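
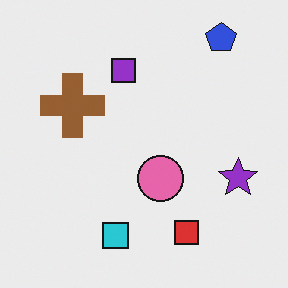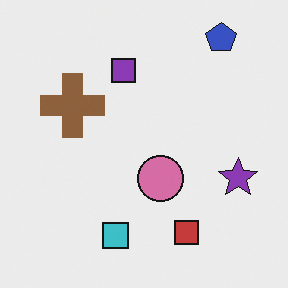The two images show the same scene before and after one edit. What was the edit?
It was slightly desaturated.

All colors are more muted and greyish — a global saturation change.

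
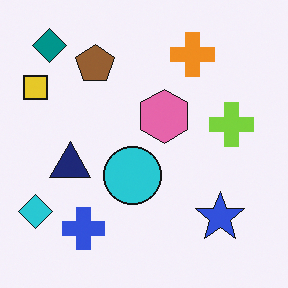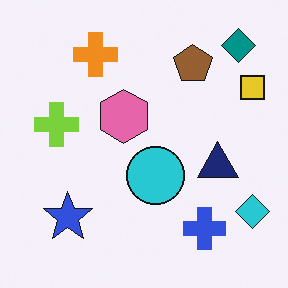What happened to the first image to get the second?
Flipped horizontally (left ↔ right).

The cyan diamond is in the bottom-left of the first image and the bottom-right of the second — shapes on opposite sides of the vertical midline have swapped in a mirror flip.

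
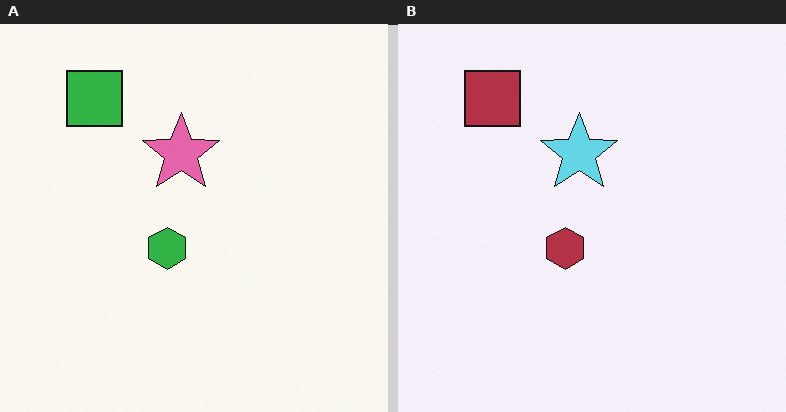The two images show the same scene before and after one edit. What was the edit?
The image was hue-shifted by a large amount.

Every shape's color has rotated by the same amount around the hue wheel — a uniform hue shift.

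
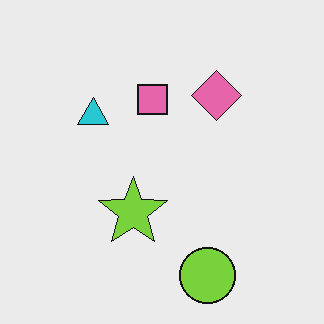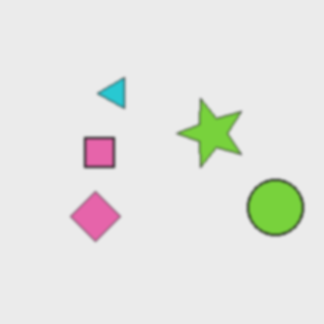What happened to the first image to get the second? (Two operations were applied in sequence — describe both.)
Slightly softened, then transposed (reflected across the top-left ↔ bottom-right diagonal).

Shape edges and outlines are uniformly softened across the whole image. Shapes have swapped their row and column positions — what was in the top-right is now in the bottom-left — a diagonal reflection.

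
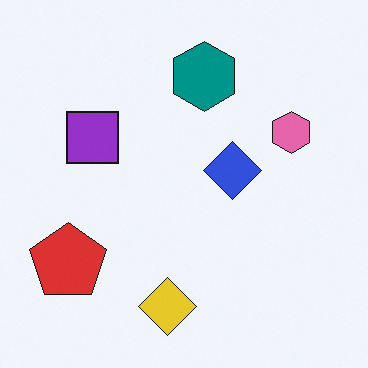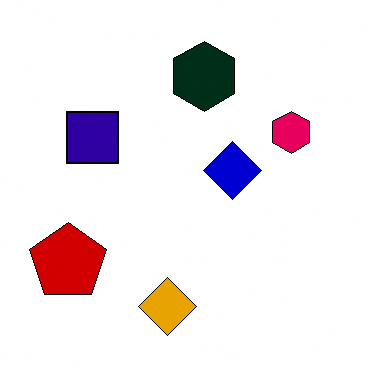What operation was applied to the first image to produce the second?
It was given much higher contrast.

Tones are pushed away from mid-grey across the whole image — a global contrast change.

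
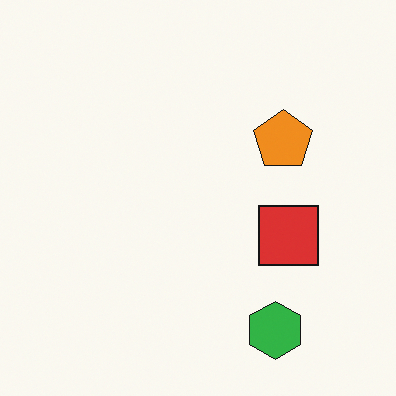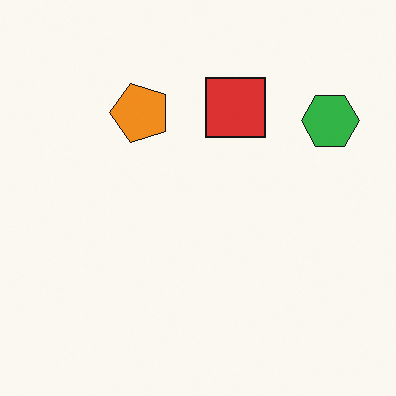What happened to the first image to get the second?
The image was rotated 90° counter-clockwise.

The green hexagon sits in the bottom-right of the first image and the top-right of the second — consistent with a whole-image 90° counter-clockwise rotation.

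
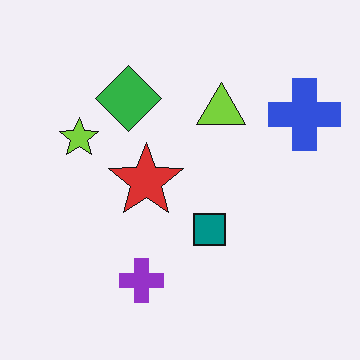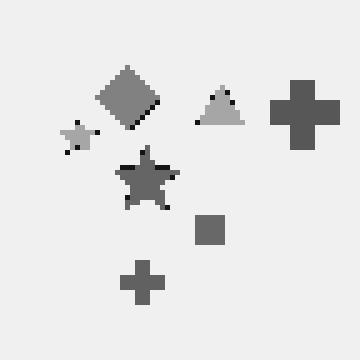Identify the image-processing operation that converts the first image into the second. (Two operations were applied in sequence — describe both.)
Converted to grayscale, then lightly pixelated (a mild mosaic effect).

All color is removed — every shape is now a shade of grey. Shapes are reduced to large square blocks; fine edges and outlines are lost — a downscale-then-upscale (mosaic) effect.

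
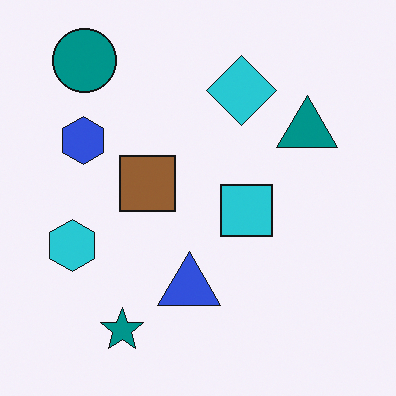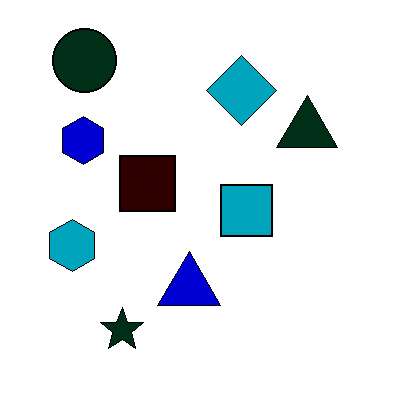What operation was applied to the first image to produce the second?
Given much higher contrast.

Tones are pushed away from mid-grey across the whole image — a global contrast change.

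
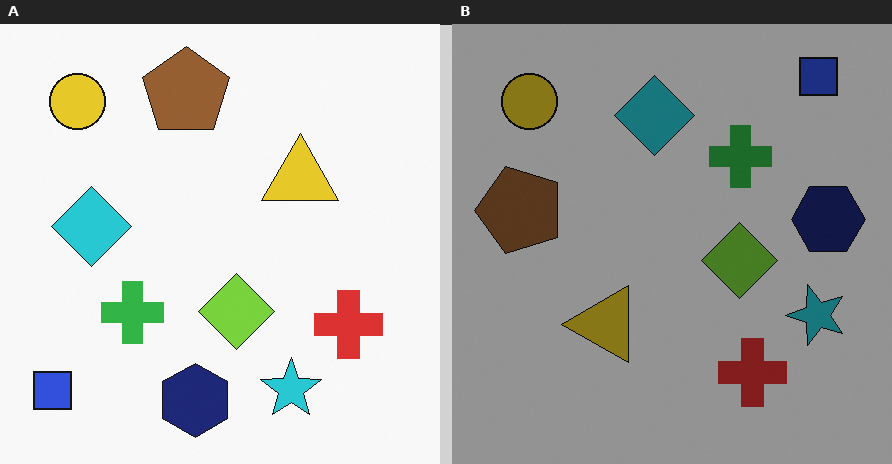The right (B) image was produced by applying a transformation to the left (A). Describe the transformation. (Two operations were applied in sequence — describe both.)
This is the original image noticeably darkened, then transposed (reflected across the top-left ↔ bottom-right diagonal).

Every pixel — background and shapes alike — is uniformly darkened. Shapes have swapped their row and column positions — what was in the top-right is now in the bottom-left — a diagonal reflection.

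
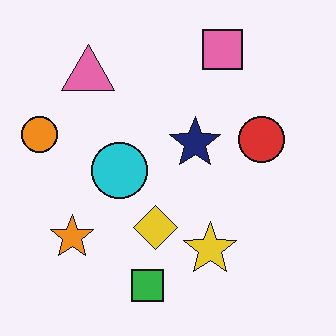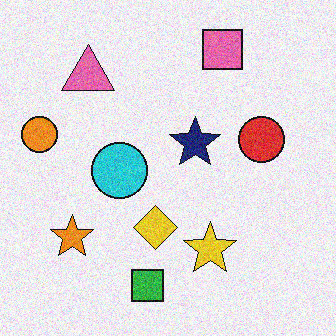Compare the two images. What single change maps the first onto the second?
The transformation is: degraded with visible gaussian noise.

Random speckle covers the whole image, including the flat background.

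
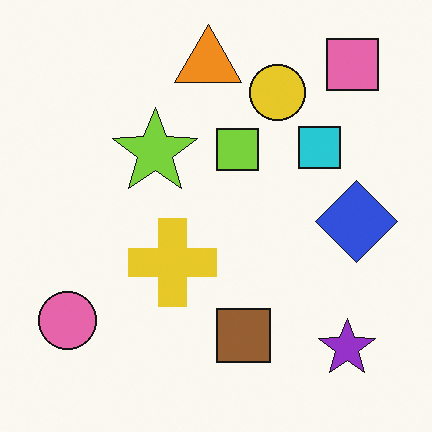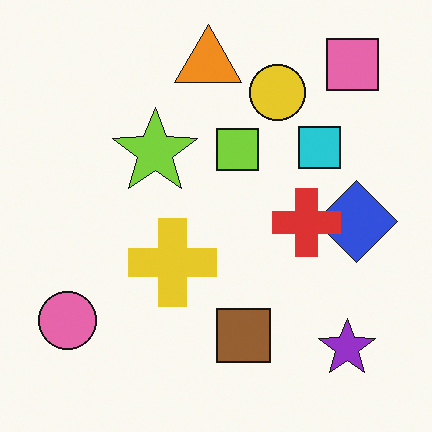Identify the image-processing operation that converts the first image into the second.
It was overlaid with an additional red cross.

A red cross appears in the second image that is absent from the first.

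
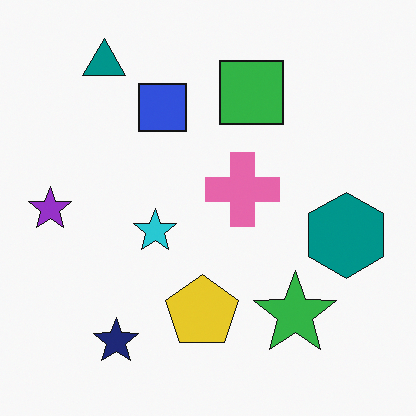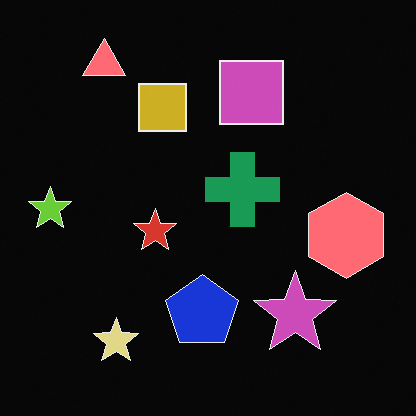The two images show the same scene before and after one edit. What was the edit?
Color-inverted (negative).

The light background has become dark and every shape's color is its complement — a photographic negative.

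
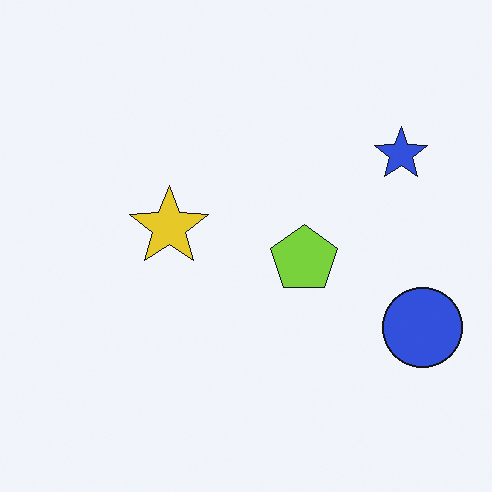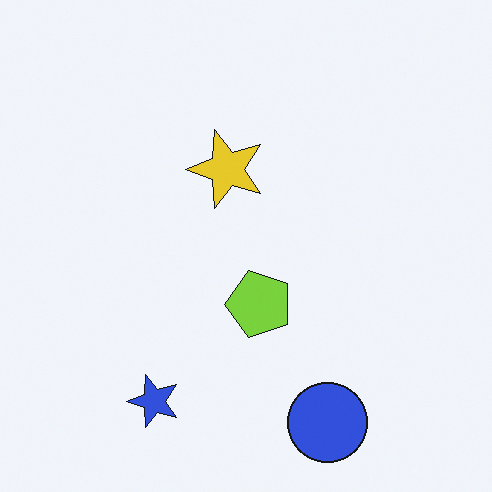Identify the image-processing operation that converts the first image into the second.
It was transposed (reflected across the top-left ↔ bottom-right diagonal).

Shapes have swapped their row and column positions — what was in the top-right is now in the bottom-left — a diagonal reflection.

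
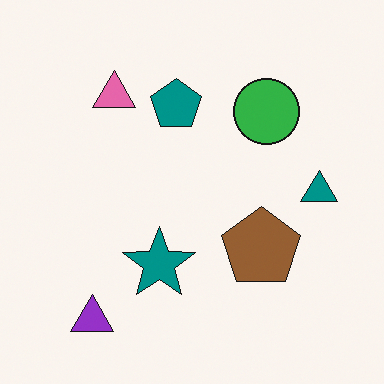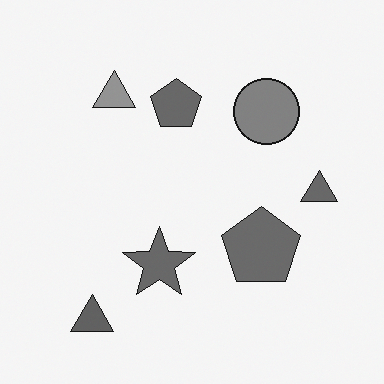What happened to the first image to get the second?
The transformation is: converted to grayscale.

All color is removed — every shape is now a shade of grey.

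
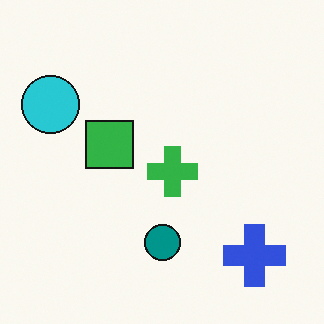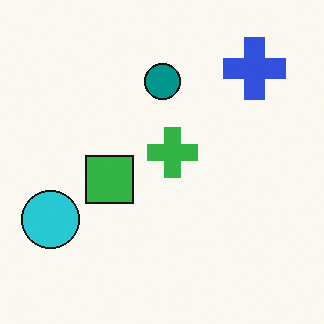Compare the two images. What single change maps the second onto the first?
Flipped vertically (top ↔ bottom).

The blue cross is in the top-right of the second image and the bottom-right of the first — shapes on opposite sides of the horizontal midline have swapped in a mirror flip.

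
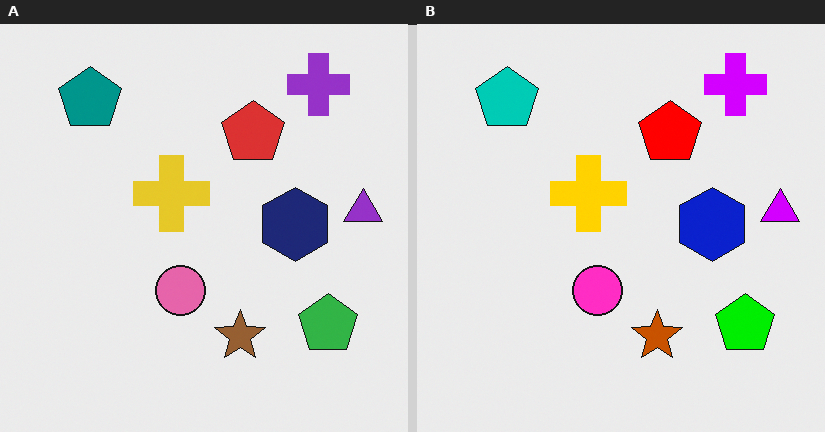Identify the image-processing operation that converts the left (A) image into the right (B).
The image was made much more vivid (saturation change).

All colors are more vivid — a global saturation change.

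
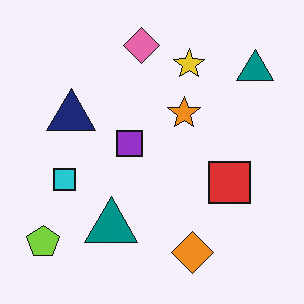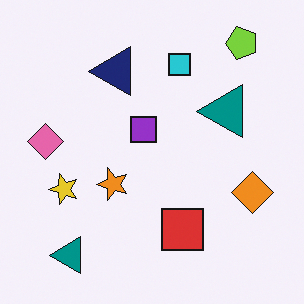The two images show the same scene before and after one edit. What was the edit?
It was transposed (reflected across the top-left ↔ bottom-right diagonal).

Shapes have swapped their row and column positions — what was in the top-right is now in the bottom-left — a diagonal reflection.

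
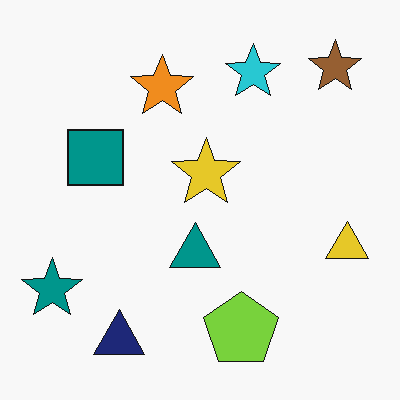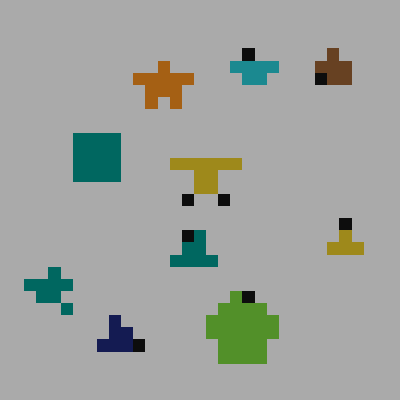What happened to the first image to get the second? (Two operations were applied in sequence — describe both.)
The transformation is: noticeably darkened, then heavily pixelated into large blocks.

Every pixel — background and shapes alike — is uniformly darkened. Shapes are reduced to large square blocks; fine edges and outlines are lost — a downscale-then-upscale (mosaic) effect.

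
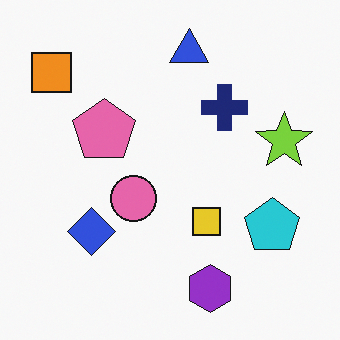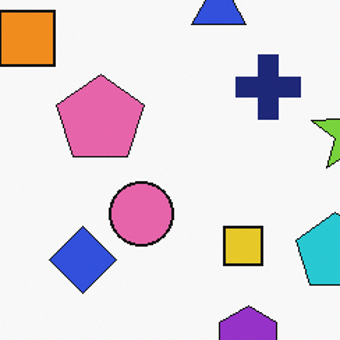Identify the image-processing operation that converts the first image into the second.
The transformation is: cropped to a modestly smaller region and rescaled.

The visible shapes are larger and the field of view is narrower; shapes near the original edges may be partly or wholly outside the frame — a crop-and-rescale.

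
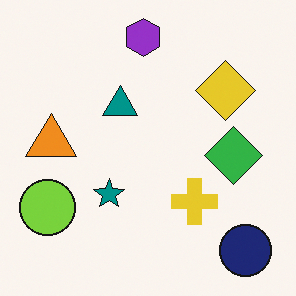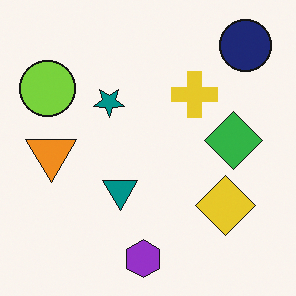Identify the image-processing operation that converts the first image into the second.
It was flipped vertically (top ↔ bottom).

The purple hexagon is in the top of the first image and the bottom of the second — shapes on opposite sides of the horizontal midline have swapped in a mirror flip.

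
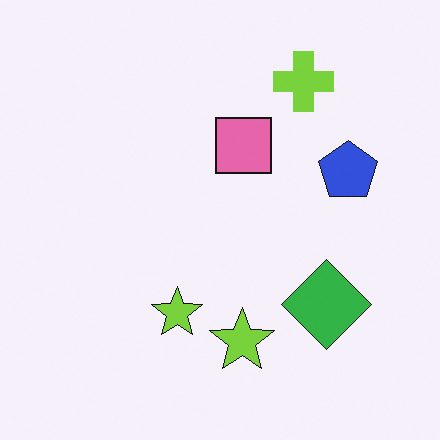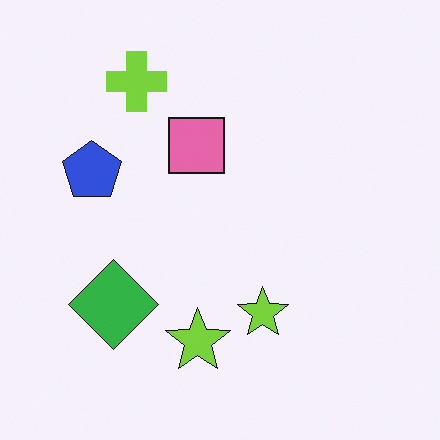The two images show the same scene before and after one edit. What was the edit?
The second image is the first flipped horizontally (left ↔ right).

The blue pentagon is in the right of the first image and the left of the second — shapes on opposite sides of the vertical midline have swapped in a mirror flip.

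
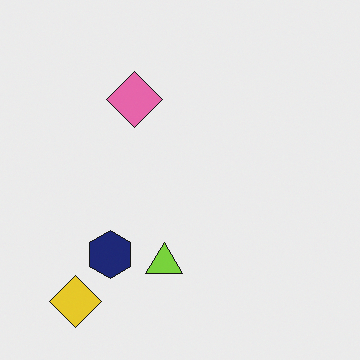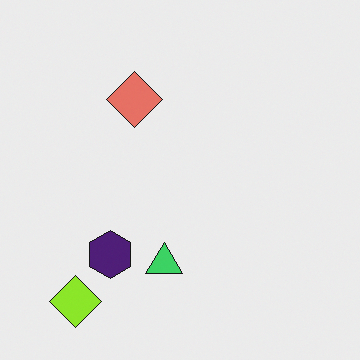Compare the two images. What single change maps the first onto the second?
The second image is the first hue-shifted slightly.

Every shape's color has rotated by the same amount around the hue wheel — a uniform hue shift.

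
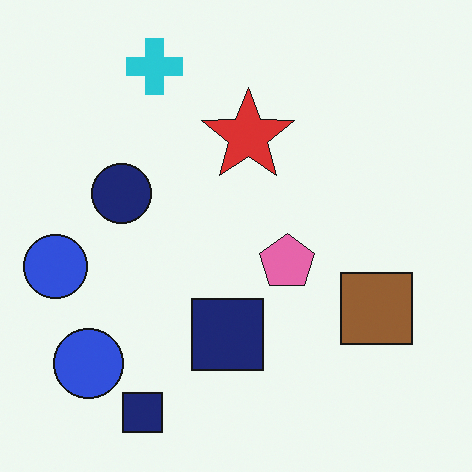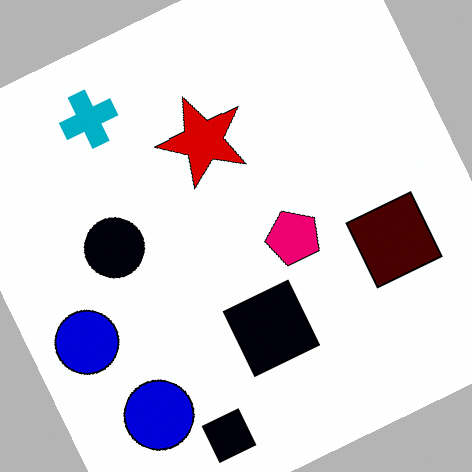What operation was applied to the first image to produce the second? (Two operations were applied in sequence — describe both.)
It was given much higher contrast, then rotated counter-clockwise by a moderate amount.

Tones are pushed away from mid-grey across the whole image — a global contrast change. Every shape is tilted by the same angle and the image corners show triangular fill wedges — a whole-image rotation by a non-right angle.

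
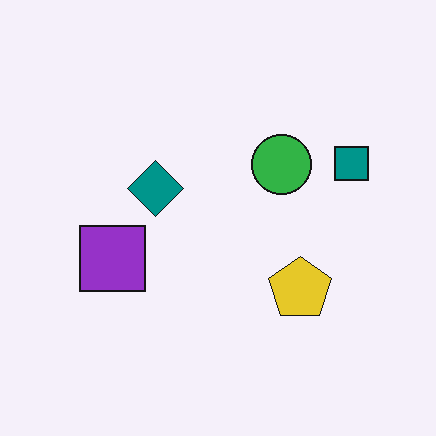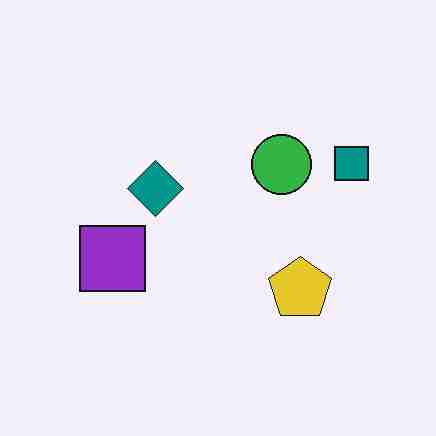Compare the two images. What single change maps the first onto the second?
Heavily JPEG-compressed with obvious blocking artifacts.

Blocky 8×8 compression artifacts appear around shape edges and the flat background shows ringing — characteristic JPEG degradation.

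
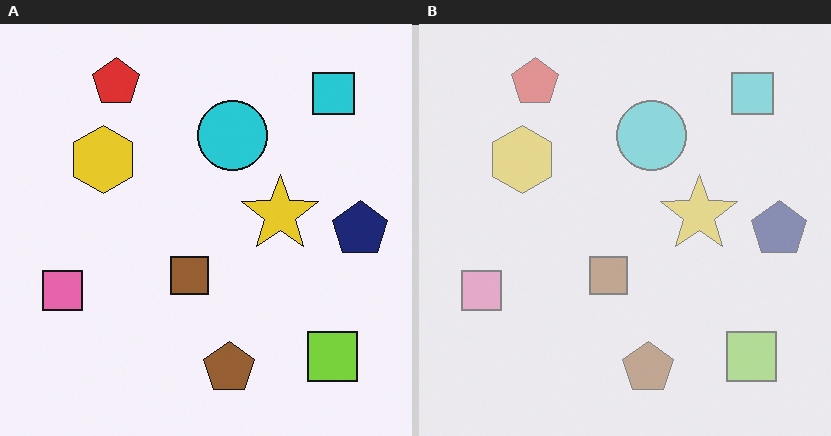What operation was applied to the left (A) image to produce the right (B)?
The transformation is: given much lower contrast.

Tones are pushed toward mid-grey across the whole image — a global contrast change.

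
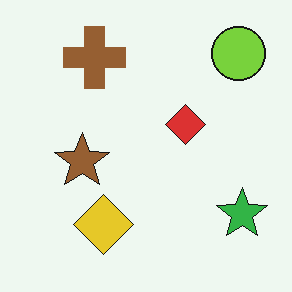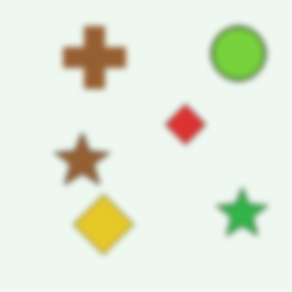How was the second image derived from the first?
It was noticeably gaussian-blurred.

Shape edges and outlines are uniformly softened across the whole image.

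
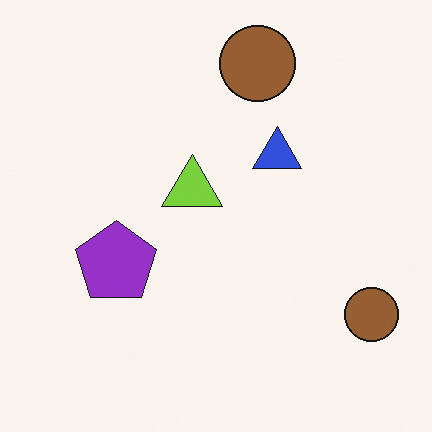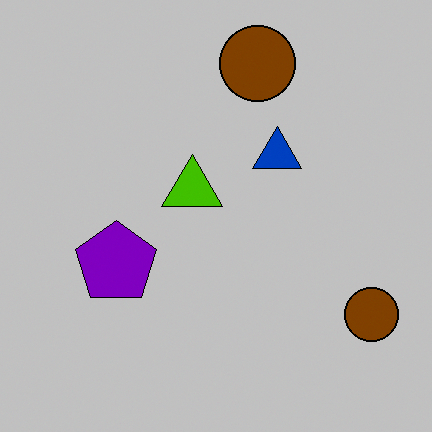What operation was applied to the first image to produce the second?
The second image is the first aggressively posterized.

Each flat color has snapped to a coarser quantized level — most visibly, the near-white background has dropped to a flat grey.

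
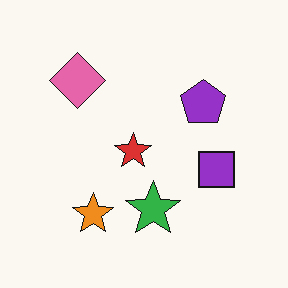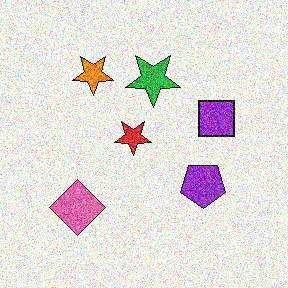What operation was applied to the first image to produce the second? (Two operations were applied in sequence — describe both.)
The second image is the first flipped vertically (top ↔ bottom), then degraded with heavy additive noise.

The orange star is in the bottom-left of the first image and the top-left of the second — shapes on opposite sides of the horizontal midline have swapped in a mirror flip. Random speckle covers the whole image, including the flat background.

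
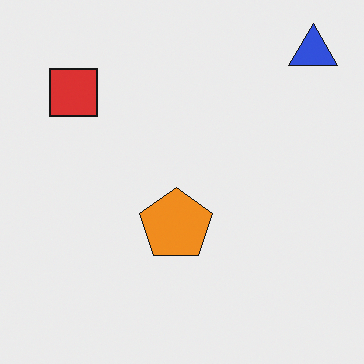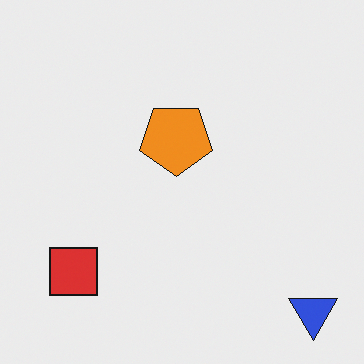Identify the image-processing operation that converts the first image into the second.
This is the original image flipped vertically (top ↔ bottom).

The blue triangle is in the top-right of the first image and the bottom-right of the second — shapes on opposite sides of the horizontal midline have swapped in a mirror flip.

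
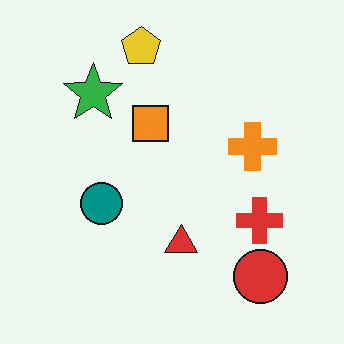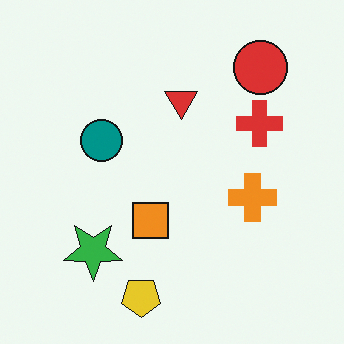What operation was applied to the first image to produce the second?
This is the original image flipped vertically (top ↔ bottom).

The yellow pentagon is in the top of the first image and the bottom of the second — shapes on opposite sides of the horizontal midline have swapped in a mirror flip.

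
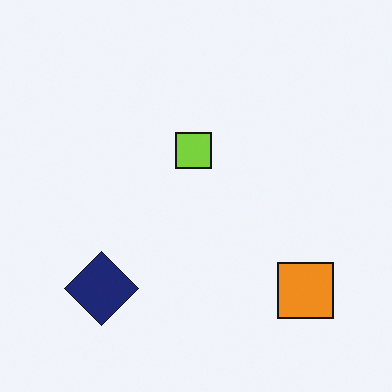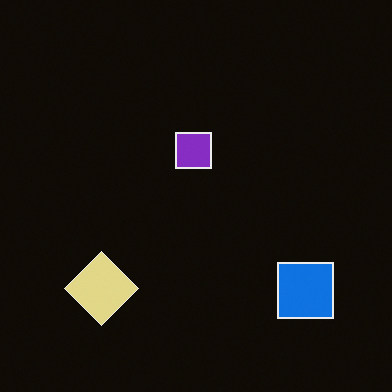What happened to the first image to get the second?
It was color-inverted (negative).

The light background has become dark and every shape's color is its complement — a photographic negative.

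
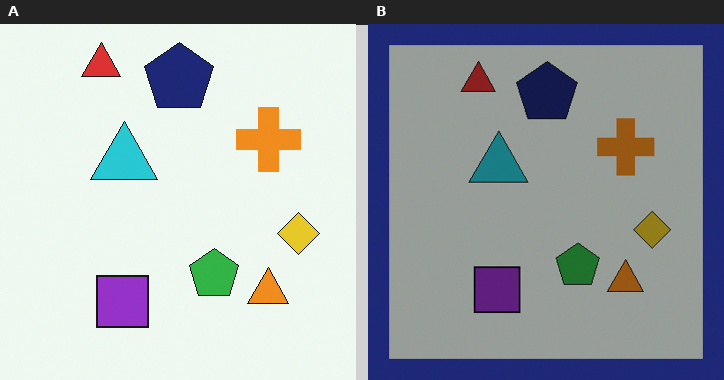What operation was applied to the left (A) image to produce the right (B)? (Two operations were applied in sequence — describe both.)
The transformation is: noticeably darkened, then framed with a navy border.

Every pixel — background and shapes alike — is uniformly darkened. A solid navy frame runs around the edge of the right (B) image, with the content slightly shrunk inside it.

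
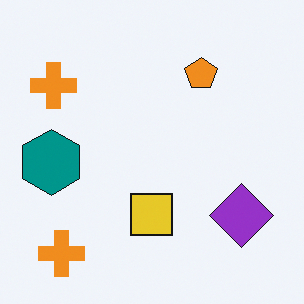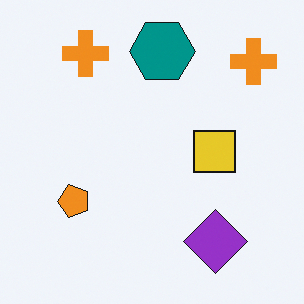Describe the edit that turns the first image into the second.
The image was transposed (reflected across the top-left ↔ bottom-right diagonal).

Shapes have swapped their row and column positions — what was in the top-right is now in the bottom-left — a diagonal reflection.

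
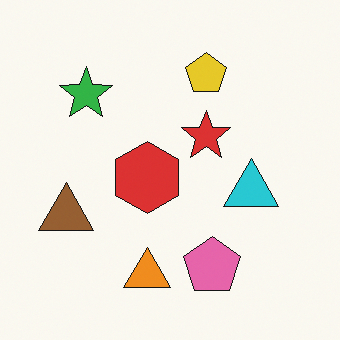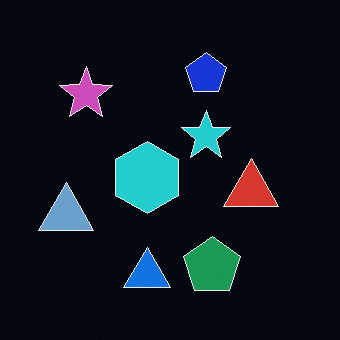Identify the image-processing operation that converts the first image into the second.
The image was color-inverted (negative).

The light background has become dark and every shape's color is its complement — a photographic negative.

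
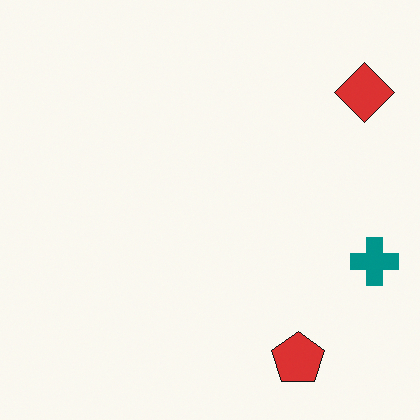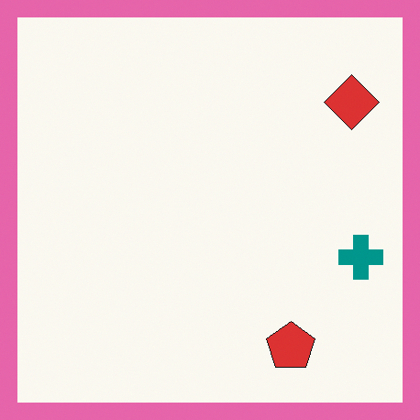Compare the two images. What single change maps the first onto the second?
It was framed with a pink border.

A solid pink frame runs around the edge of the second image, with the content slightly shrunk inside it.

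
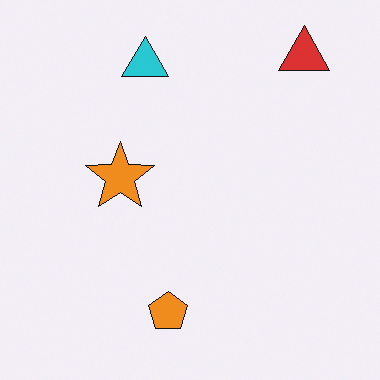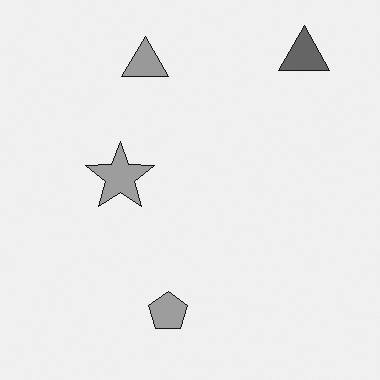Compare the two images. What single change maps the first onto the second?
This is the original image converted to grayscale.

All color is removed — every shape is now a shade of grey.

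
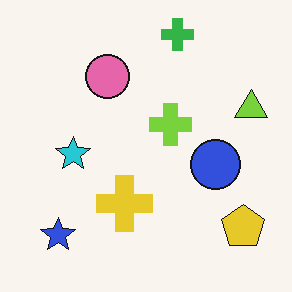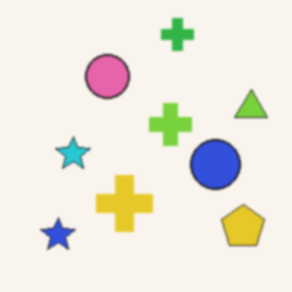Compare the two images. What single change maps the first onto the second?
The transformation is: given a subtle gaussian blur.

Shape edges and outlines are uniformly softened across the whole image.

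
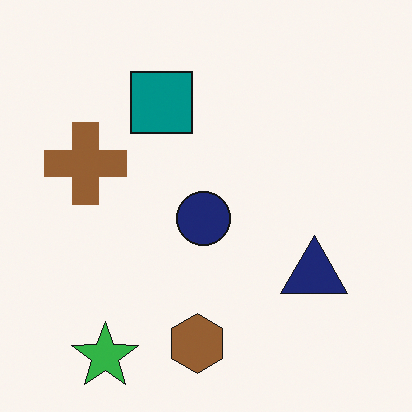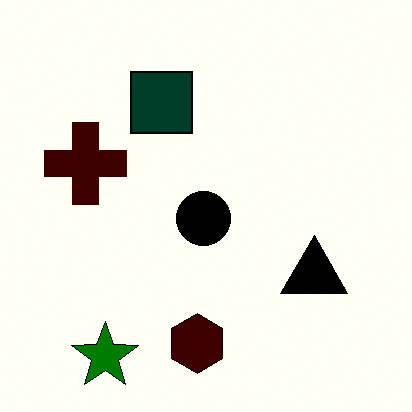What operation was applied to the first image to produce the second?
Given much higher contrast.

Tones are pushed away from mid-grey across the whole image — a global contrast change.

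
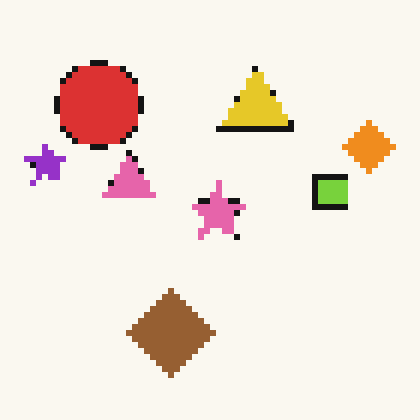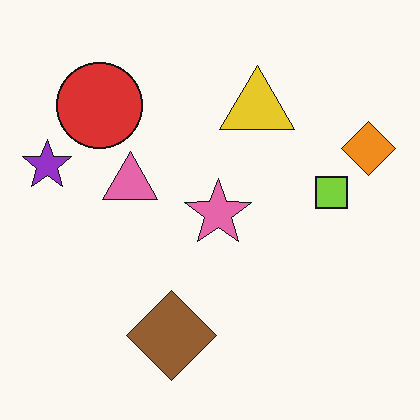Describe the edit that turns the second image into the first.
The first image is the second pixelated into visible square blocks.

Shapes are reduced to large square blocks; fine edges and outlines are lost — a downscale-then-upscale (mosaic) effect.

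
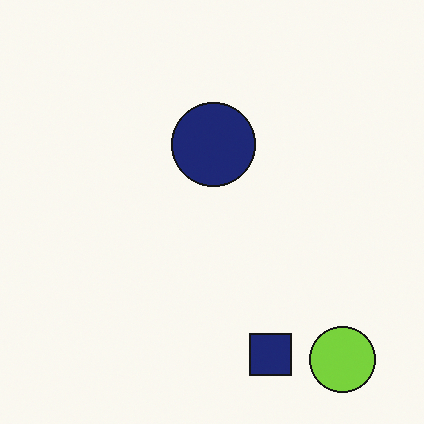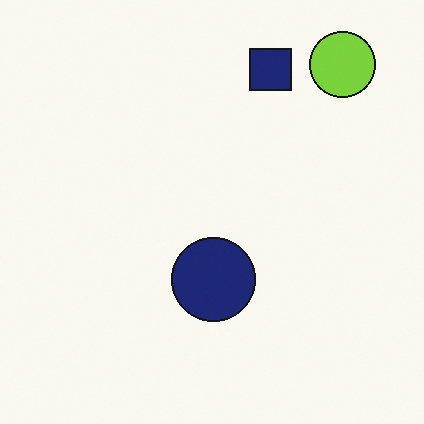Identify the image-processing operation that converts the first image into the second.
The second image is the first flipped vertically (top ↔ bottom).

The lime circle is in the bottom-right of the first image and the top-right of the second — shapes on opposite sides of the horizontal midline have swapped in a mirror flip.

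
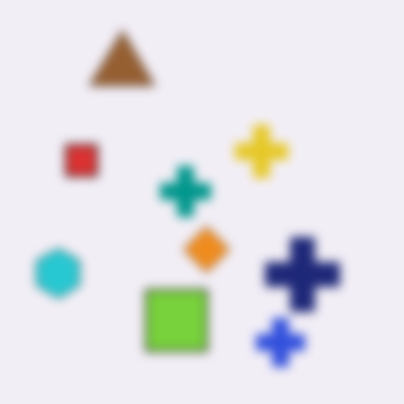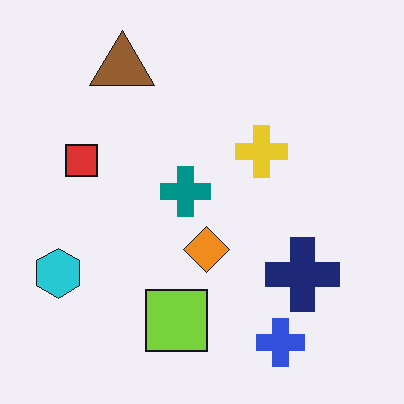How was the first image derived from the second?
The image was heavily blurred.

Shape edges and outlines are uniformly softened across the whole image.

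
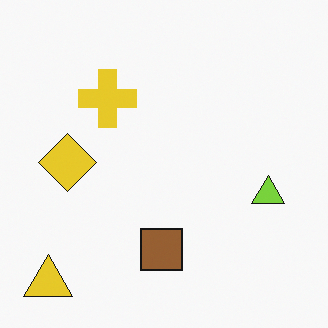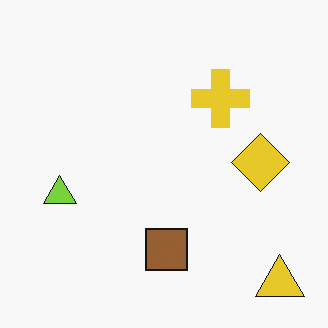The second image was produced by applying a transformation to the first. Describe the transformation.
The second image is the first flipped horizontally (left ↔ right).

The yellow triangle is in the bottom-left of the first image and the bottom-right of the second — shapes on opposite sides of the vertical midline have swapped in a mirror flip.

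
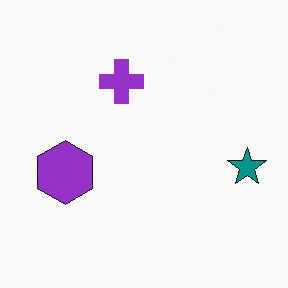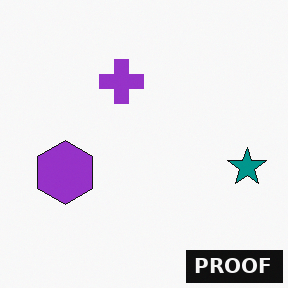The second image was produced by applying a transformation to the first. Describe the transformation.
The image was watermarked with the text "PROOF" in the lower-right corner.

A dark label reading "PROOF" appears in the lower-right corner.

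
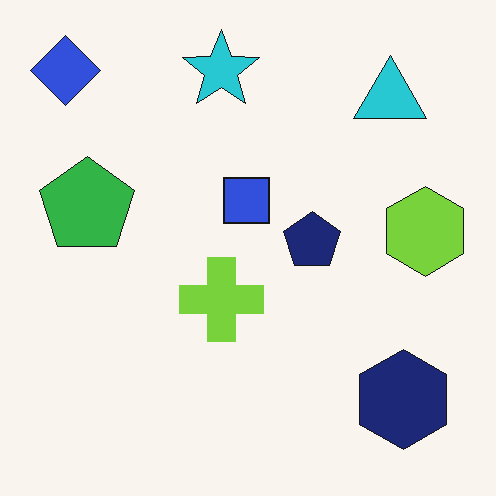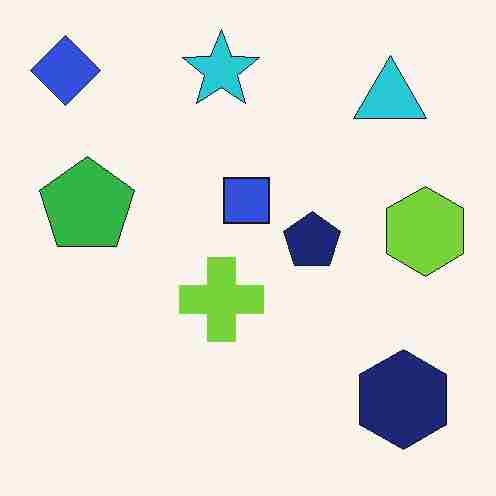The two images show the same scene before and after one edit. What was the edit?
It was degraded with heavy JPEG compression.

Blocky 8×8 compression artifacts appear around shape edges and the flat background shows ringing — characteristic JPEG degradation.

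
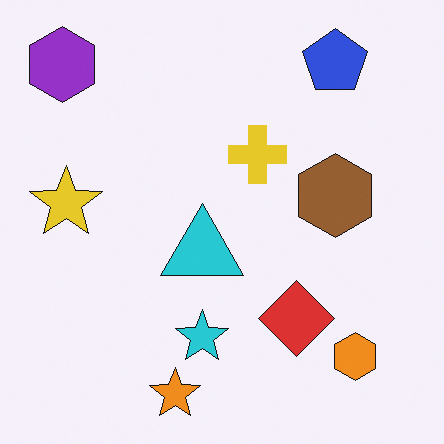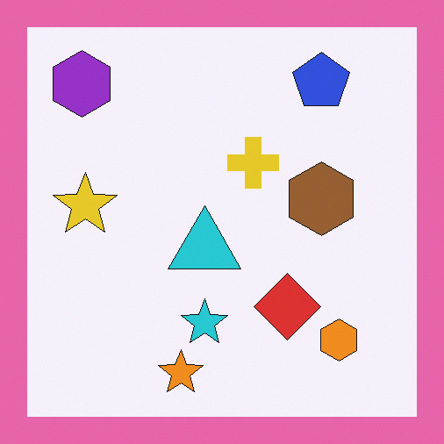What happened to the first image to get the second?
The image was framed with a pink border.

A solid pink frame runs around the edge of the second image, with the content slightly shrunk inside it.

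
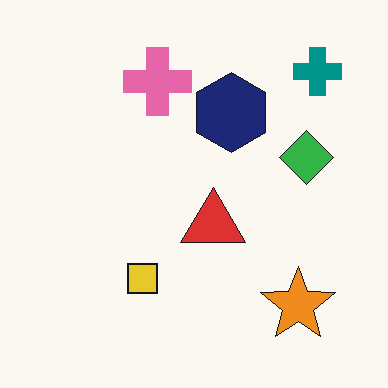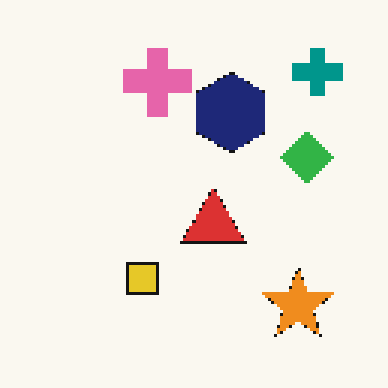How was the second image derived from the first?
This is the original image lightly pixelated (a mild mosaic effect).

Shapes are reduced to large square blocks; fine edges and outlines are lost — a downscale-then-upscale (mosaic) effect.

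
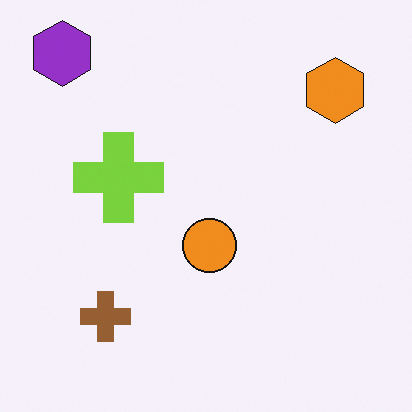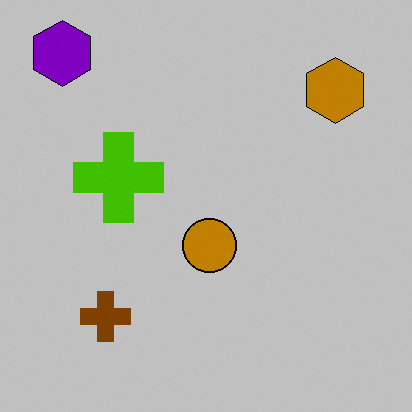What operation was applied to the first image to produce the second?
It was aggressively posterized.

Each flat color has snapped to a coarser quantized level — most visibly, the near-white background has dropped to a flat grey.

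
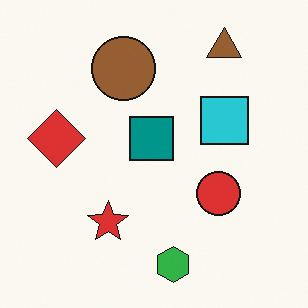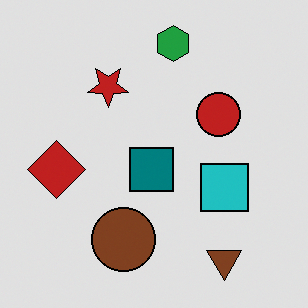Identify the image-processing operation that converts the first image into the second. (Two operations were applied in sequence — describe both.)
This is the original image flipped vertically (top ↔ bottom), then posterized to a reduced palette.

The green hexagon is in the bottom of the first image and the top of the second — shapes on opposite sides of the horizontal midline have swapped in a mirror flip. Each flat color has snapped to a coarser quantized level — most visibly, the near-white background has dropped to a flat grey.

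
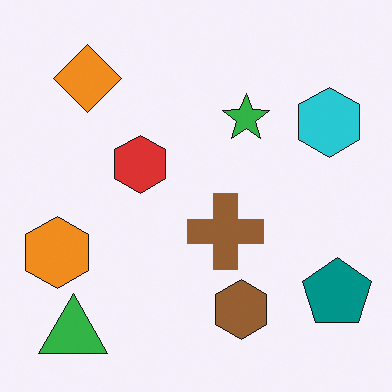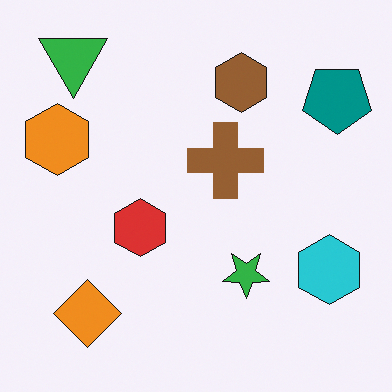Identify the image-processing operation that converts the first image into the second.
Flipped vertically (top ↔ bottom).

The green triangle is in the bottom-left of the first image and the top-left of the second — shapes on opposite sides of the horizontal midline have swapped in a mirror flip.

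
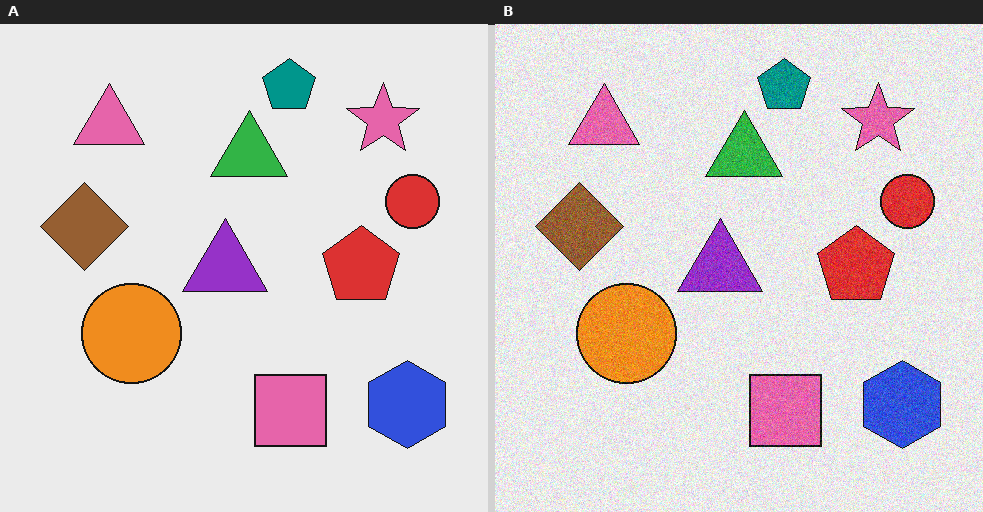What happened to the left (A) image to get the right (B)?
This is the original image degraded with moderate additive noise.

Random speckle covers the whole image, including the flat background.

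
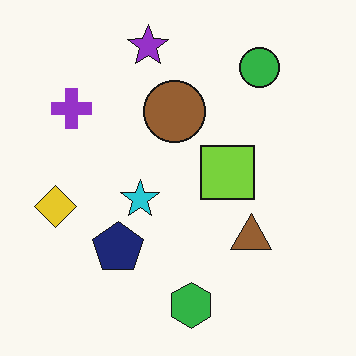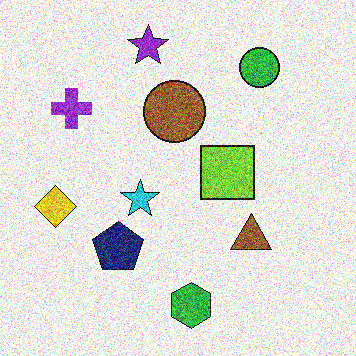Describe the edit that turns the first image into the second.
Degraded with strong gaussian noise.

Random speckle covers the whole image, including the flat background.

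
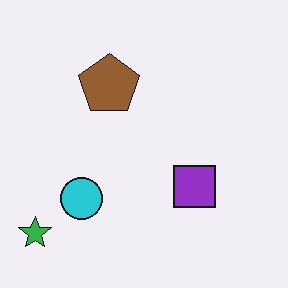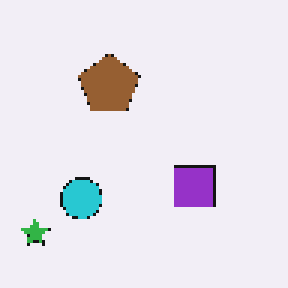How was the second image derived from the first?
The second image is the first lightly pixelated (a mild mosaic effect).

Shapes are reduced to large square blocks; fine edges and outlines are lost — a downscale-then-upscale (mosaic) effect.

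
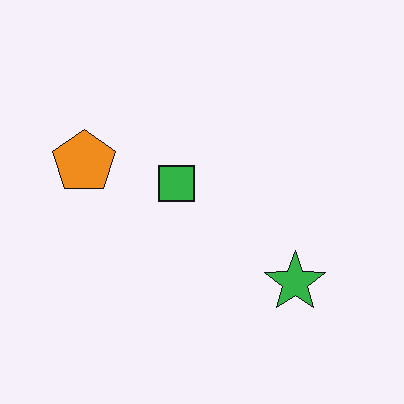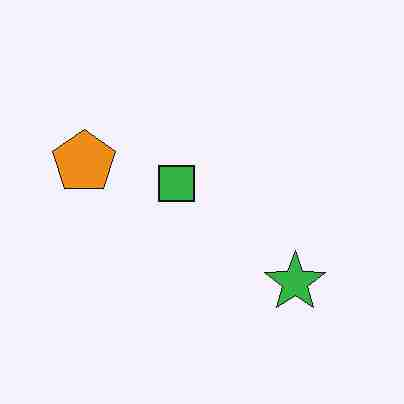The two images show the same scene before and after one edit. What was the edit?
It was degraded with heavy JPEG compression.

Blocky 8×8 compression artifacts appear around shape edges and the flat background shows ringing — characteristic JPEG degradation.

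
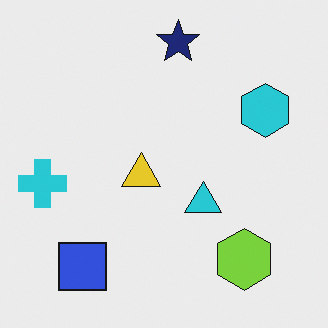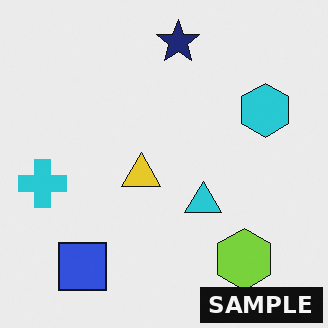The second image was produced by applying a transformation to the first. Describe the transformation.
The second image is the first watermarked with the text "SAMPLE" in the lower-right corner.

A dark label reading "SAMPLE" appears in the lower-right corner.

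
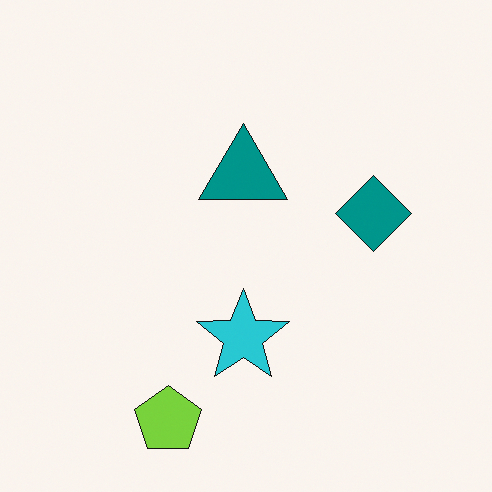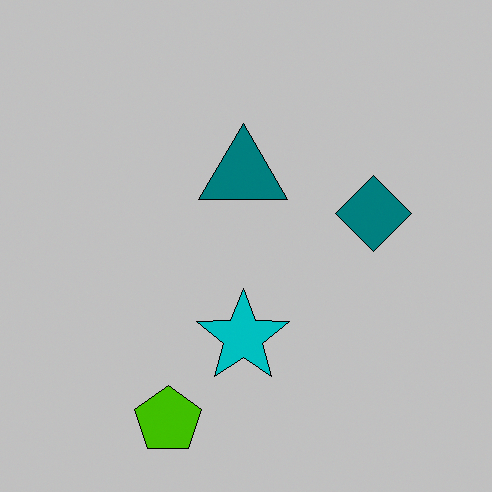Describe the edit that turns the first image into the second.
This is the original image heavily posterized to just a handful of flat colors.

Each flat color has snapped to a coarser quantized level — most visibly, the near-white background has dropped to a flat grey.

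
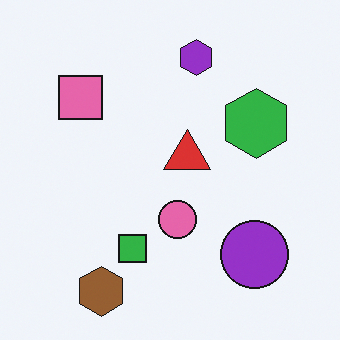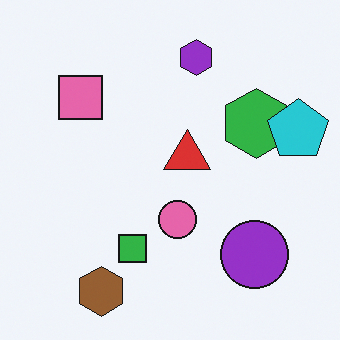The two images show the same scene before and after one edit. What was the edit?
The image was overlaid with an additional cyan pentagon.

A cyan pentagon appears in the second image that is absent from the first.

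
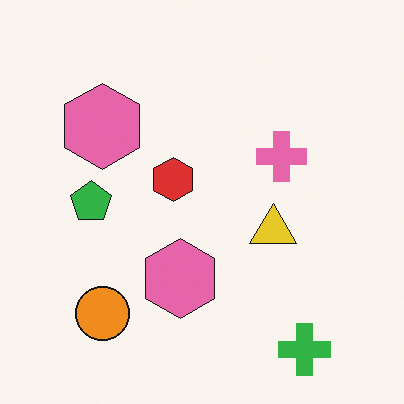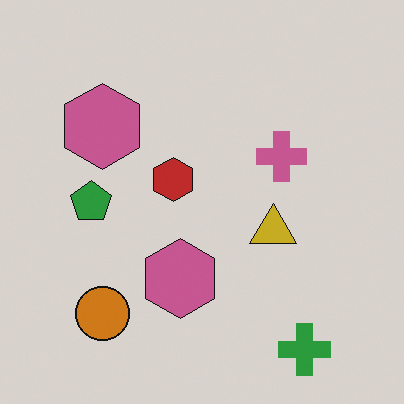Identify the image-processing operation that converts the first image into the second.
The image was darkened a little.

Every pixel — background and shapes alike — is uniformly darkened.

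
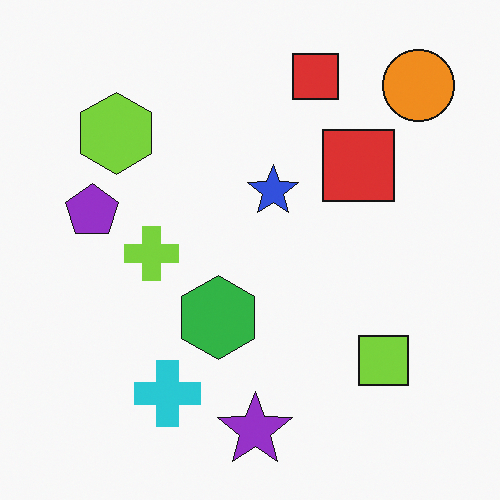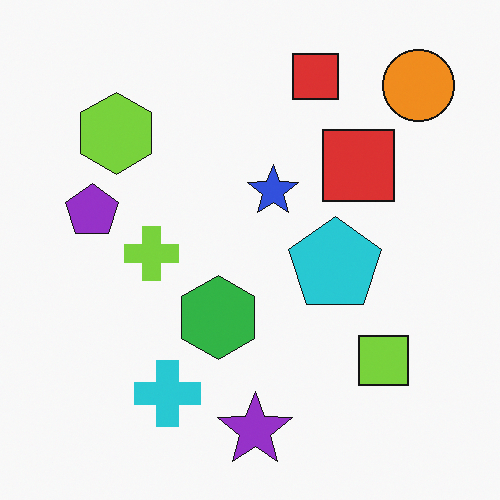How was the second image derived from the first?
This is the original image overlaid with an additional cyan pentagon.

A cyan pentagon appears in the second image that is absent from the first.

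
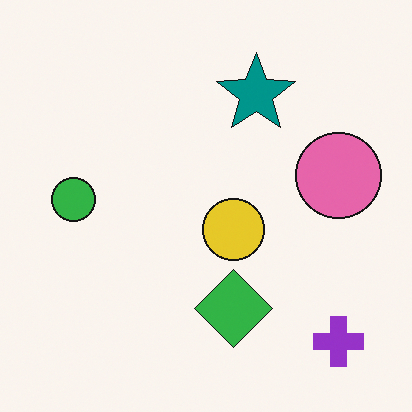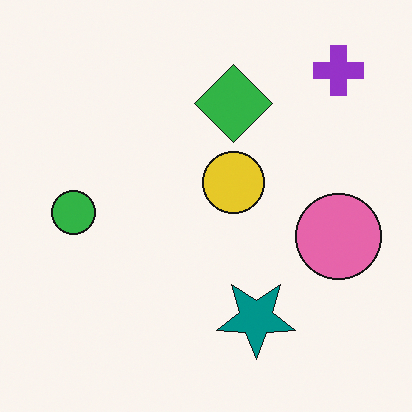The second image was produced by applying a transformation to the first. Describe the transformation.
The image was flipped vertically (top ↔ bottom).

The purple cross is in the bottom-right of the first image and the top-right of the second — shapes on opposite sides of the horizontal midline have swapped in a mirror flip.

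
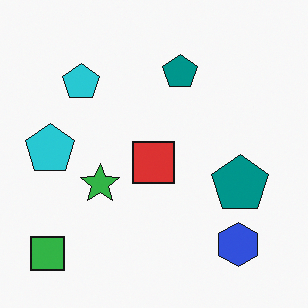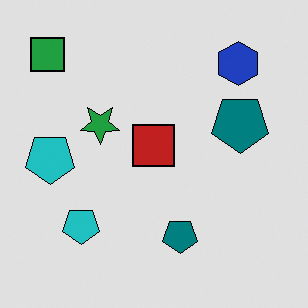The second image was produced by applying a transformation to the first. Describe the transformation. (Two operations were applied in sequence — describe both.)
The image was posterized to a reduced palette, then flipped vertically (top ↔ bottom).

Each flat color has snapped to a coarser quantized level — most visibly, the near-white background has dropped to a flat grey. The green square is in the bottom-left of the first image and the top-left of the second — shapes on opposite sides of the horizontal midline have swapped in a mirror flip.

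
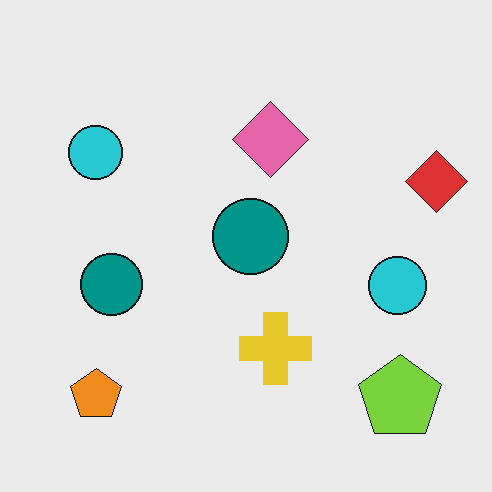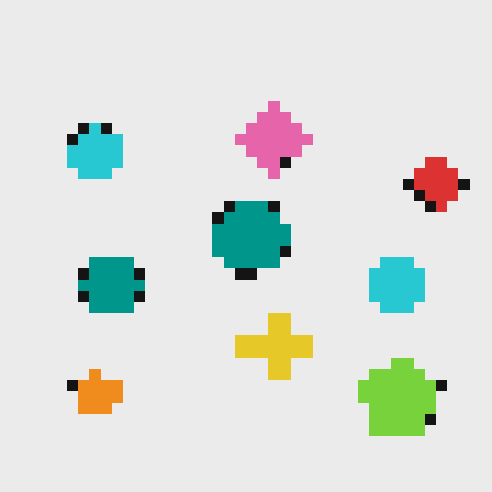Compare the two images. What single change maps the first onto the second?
Coarsely pixelated.

Shapes are reduced to large square blocks; fine edges and outlines are lost — a downscale-then-upscale (mosaic) effect.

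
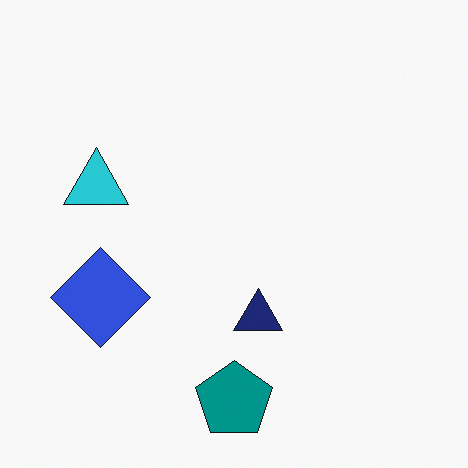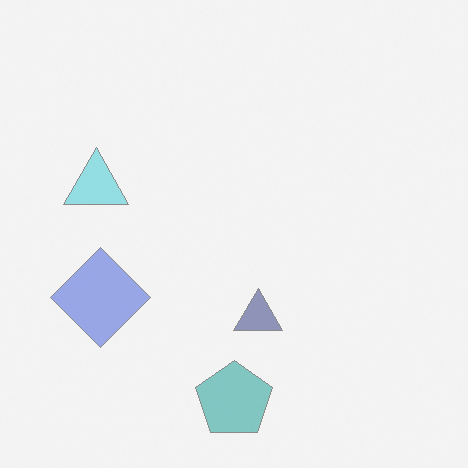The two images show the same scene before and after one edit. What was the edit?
It was given much lower contrast.

Tones are pushed toward mid-grey across the whole image — a global contrast change.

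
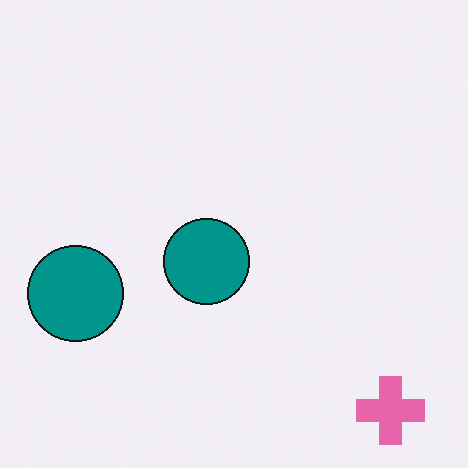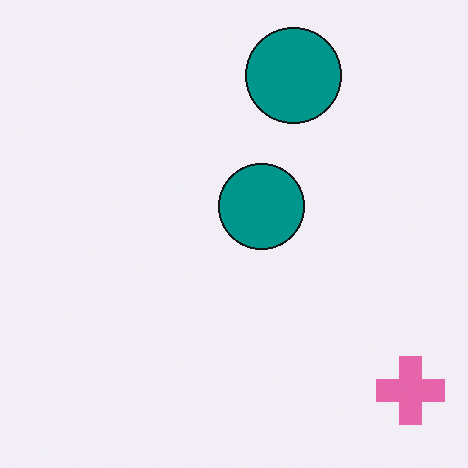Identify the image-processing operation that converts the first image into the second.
The transformation is: transposed (reflected across the top-left ↔ bottom-right diagonal).

Shapes have swapped their row and column positions — what was in the top-right is now in the bottom-left — a diagonal reflection.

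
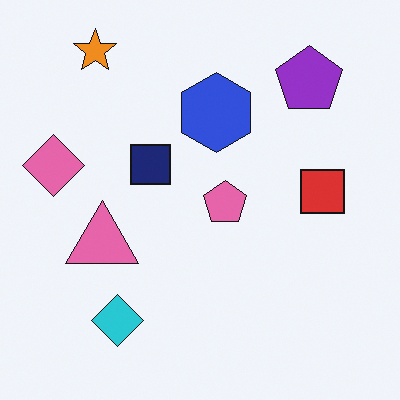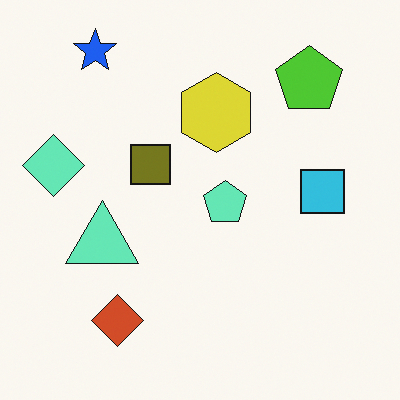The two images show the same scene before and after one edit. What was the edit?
The image was hue-shifted by a large amount.

Every shape's color has rotated by the same amount around the hue wheel — a uniform hue shift.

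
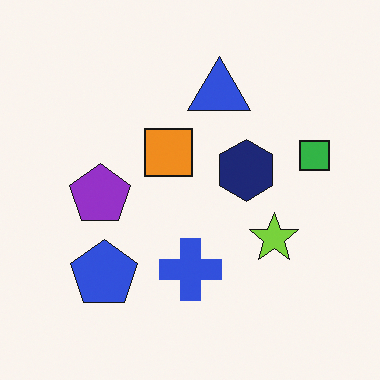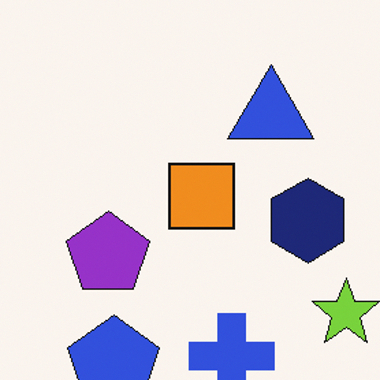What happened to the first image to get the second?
This is the original image cropped slightly and scaled back up.

The visible shapes are larger and the field of view is narrower; shapes near the original edges may be partly or wholly outside the frame — a crop-and-rescale.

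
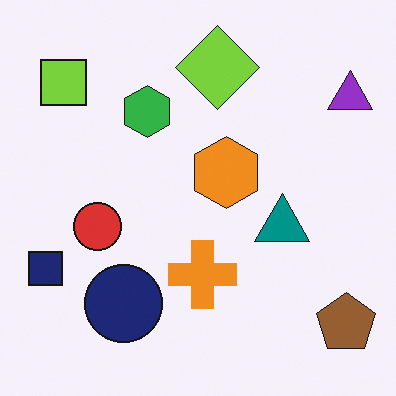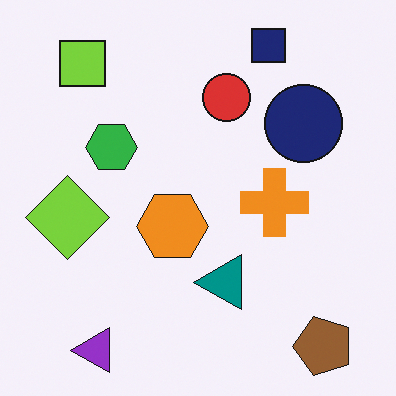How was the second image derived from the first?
It was transposed (reflected across the top-left ↔ bottom-right diagonal).

Shapes have swapped their row and column positions — what was in the top-right is now in the bottom-left — a diagonal reflection.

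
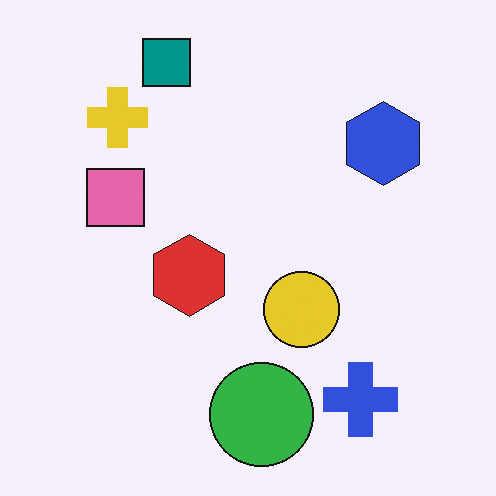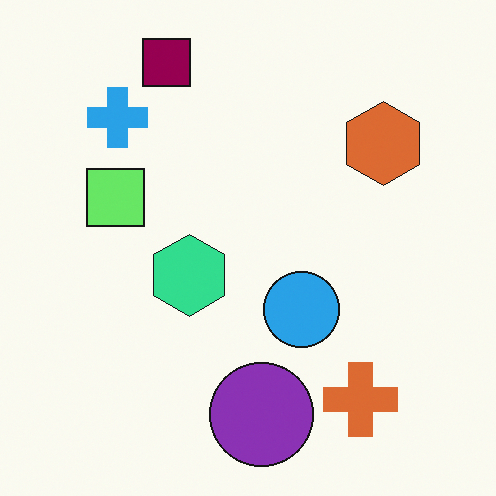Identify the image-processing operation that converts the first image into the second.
It was hue-shifted noticeably.

Every shape's color has rotated by the same amount around the hue wheel — a uniform hue shift.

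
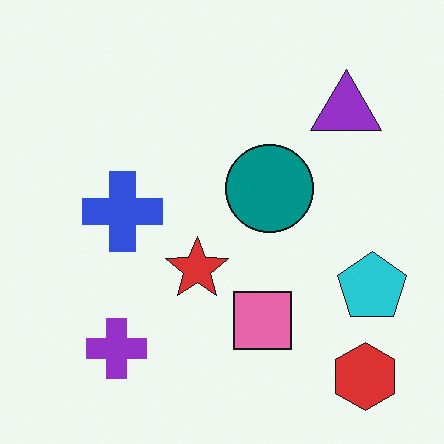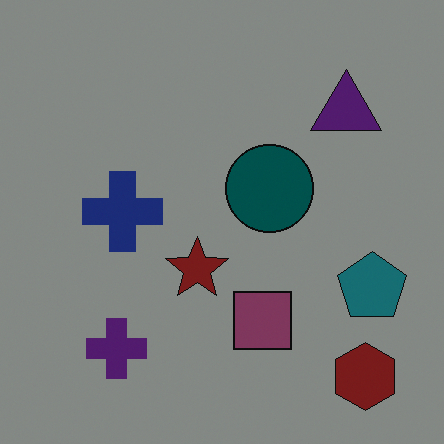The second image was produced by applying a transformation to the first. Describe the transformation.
Noticeably darkened.

Every pixel — background and shapes alike — is uniformly darkened.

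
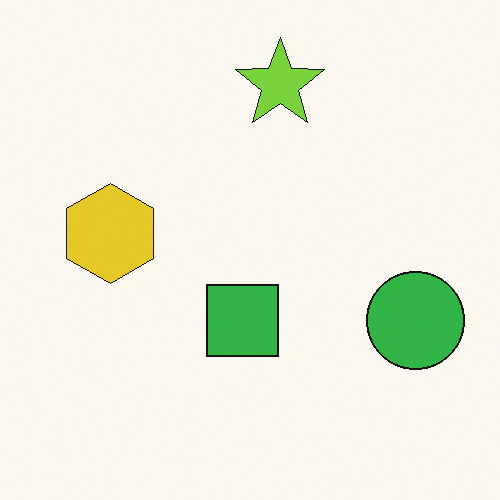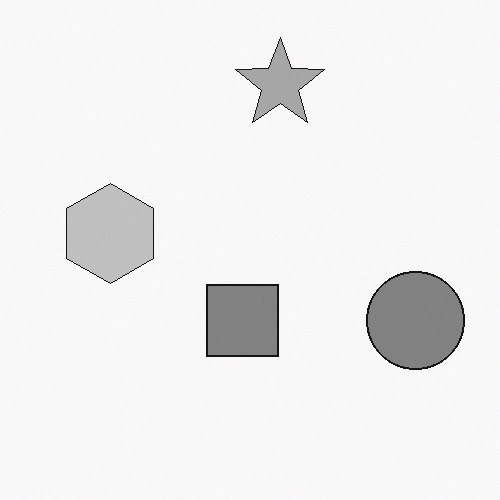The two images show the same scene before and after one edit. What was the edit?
It was converted to grayscale.

All color is removed — every shape is now a shade of grey.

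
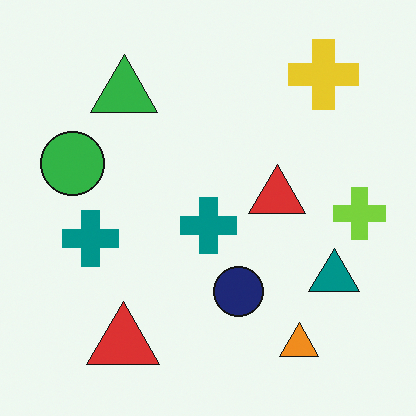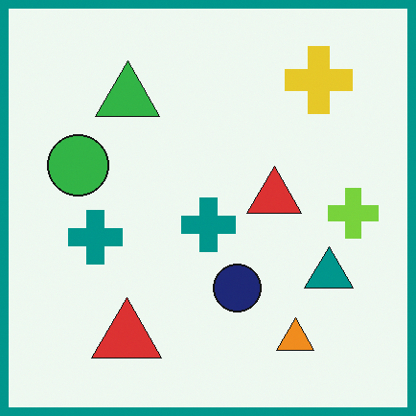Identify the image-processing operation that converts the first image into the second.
This is the original image framed with a teal border.

A solid teal frame runs around the edge of the second image, with the content slightly shrunk inside it.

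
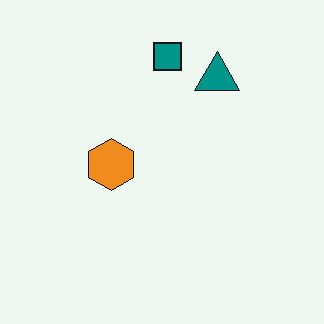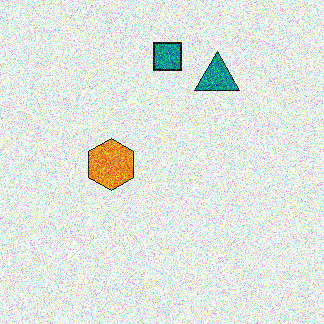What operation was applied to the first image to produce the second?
This is the original image degraded with heavy additive noise.

Random speckle covers the whole image, including the flat background.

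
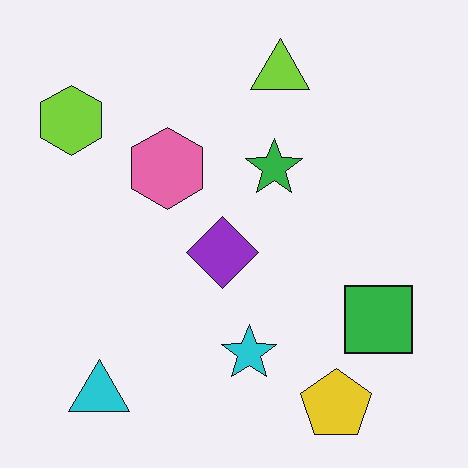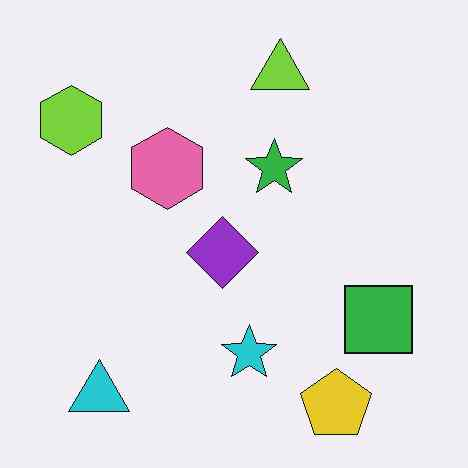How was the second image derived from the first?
This is the original image given moderate JPEG compression.

Blocky 8×8 compression artifacts appear around shape edges and the flat background shows ringing — characteristic JPEG degradation.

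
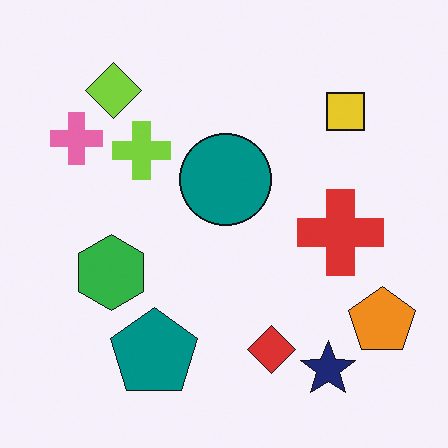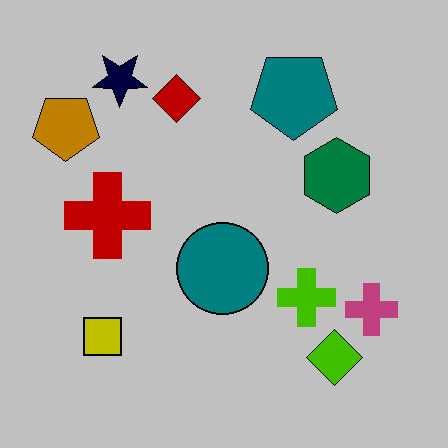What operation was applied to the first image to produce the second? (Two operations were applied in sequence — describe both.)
It was heavily posterized to just a handful of flat colors, then rotated 180°.

Each flat color has snapped to a coarser quantized level — most visibly, the near-white background has dropped to a flat grey. The orange pentagon sits in the bottom-right of the first image and the top-left of the second — consistent with a whole-image 180° rotation.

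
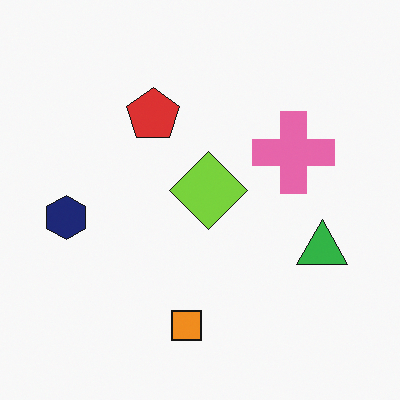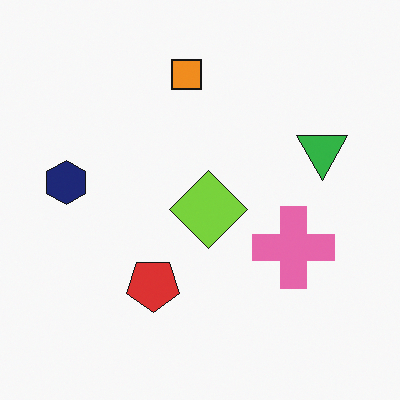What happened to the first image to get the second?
The second image is the first flipped vertically (top ↔ bottom).

The orange square is in the bottom of the first image and the top of the second — shapes on opposite sides of the horizontal midline have swapped in a mirror flip.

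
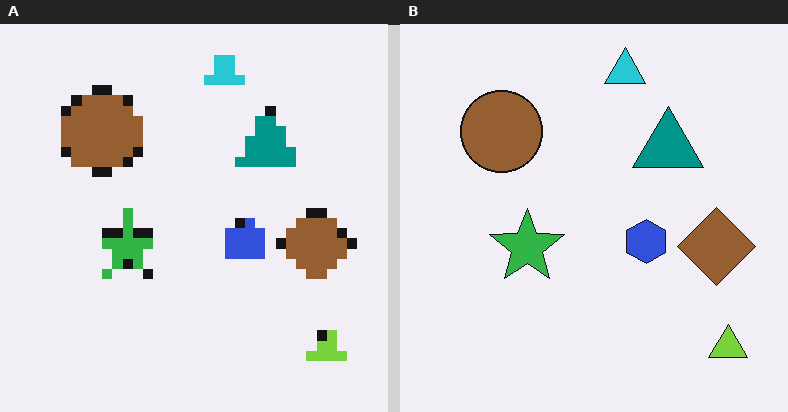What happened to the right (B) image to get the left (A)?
The image was heavily pixelated into large blocks.

Shapes are reduced to large square blocks; fine edges and outlines are lost — a downscale-then-upscale (mosaic) effect.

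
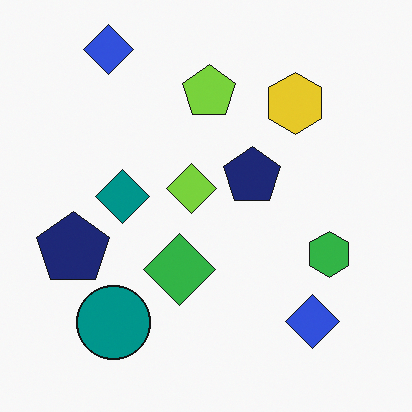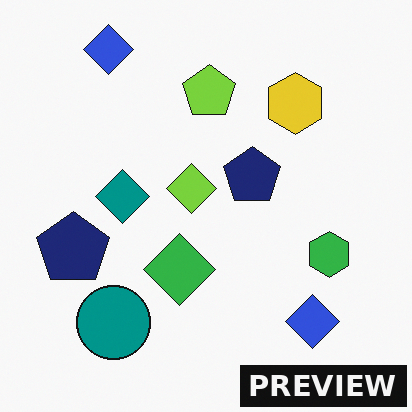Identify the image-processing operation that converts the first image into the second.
Watermarked with the text "PREVIEW" in the lower-right corner.

A dark label reading "PREVIEW" appears in the lower-right corner.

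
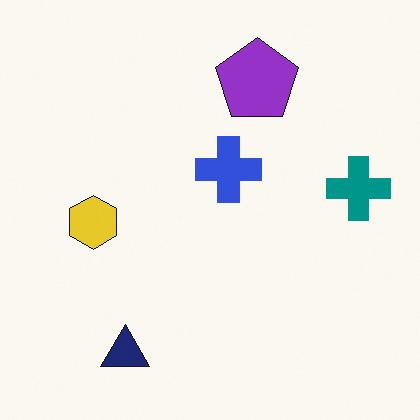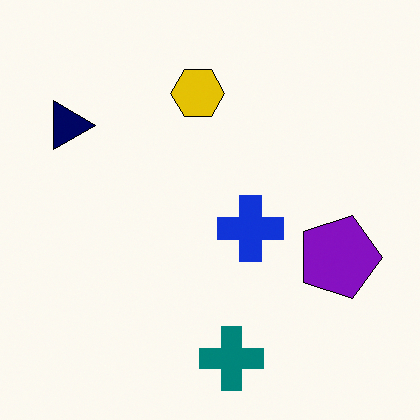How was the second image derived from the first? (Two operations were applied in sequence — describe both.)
Rotated 90° clockwise, then given slightly increased contrast.

The navy triangle sits in the bottom-left of the first image and the top-left of the second — consistent with a whole-image 90° clockwise rotation. Tones are pushed away from mid-grey across the whole image — a global contrast change.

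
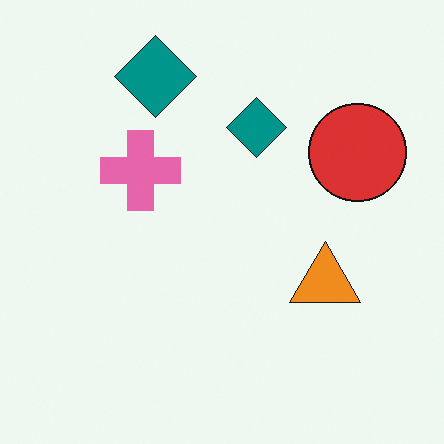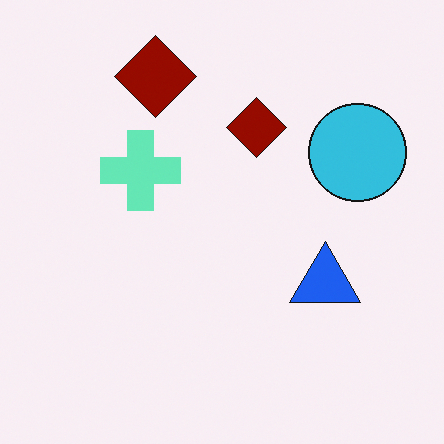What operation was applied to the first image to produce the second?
The second image is the first hue-shifted by a large amount.

Every shape's color has rotated by the same amount around the hue wheel — a uniform hue shift.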